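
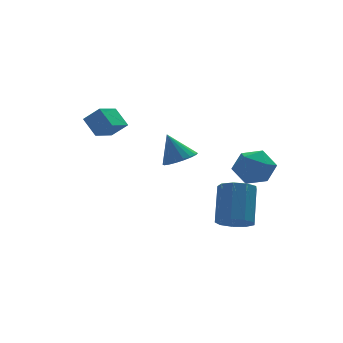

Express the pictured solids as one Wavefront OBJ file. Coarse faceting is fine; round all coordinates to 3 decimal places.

v 1.024 -2.447 -3.162
v 1.694 -2.095 -3.704
v 2.305 -0.761 -2.079
v 1.636 -1.113 -1.538
v 1.157 -1.761 -3.776
v 1.769 -0.427 -2.151
v 0.558 -1.748 -3.561
v 1.17 -0.413 -1.937
v 0.178 -2.062 -3.16
v 0.789 -0.727 -1.535
v 0.193 -2.557 -2.76
v 0.805 -1.222 -1.135
v 0.597 -3 -2.548
v 1.209 -1.665 -0.923
v 1.201 -3.184 -2.624
v 1.813 -1.85 -0.999
v 1.722 -3.024 -2.951
v 2.334 -1.689 -1.326
v 1.917 -2.594 -3.378
v 2.528 -1.259 -1.753
v 0.759 -2.593 0.472
v 1.523 -1.969 0.001
v 2.017 -3.691 1.059
v 2.781 -3.067 0.588
v 2.227 -2.693 1.454
v 1.45 -2.015 1.092
v 2.09 -3.645 -0.032
v 1.313 -2.967 -0.394
v 2.346 -2.619 -0.31
v 2.431 -2.031 0.608
v 1.109 -3.629 0.452
v 1.194 -3.041 1.37
v -4.618 0.766 1.925
v -4.95 1.609 2.683
v -3.587 1.622 1.427
v -3.919 2.464 2.184
v -3.941 0.376 2.656
v -4.273 1.218 3.413
v -2.91 1.231 2.157
v -3.242 2.074 2.915
v 0.013 2.296 -0.995
v 0.88 2.487 -0.796
v -0.453 2.904 0.455
v 0.753 2.825 -0.979
v 0.479 3.059 -1.165
v 0.113 3.141 -1.317
v -0.273 3.056 -1.406
v -0.602 2.82 -1.413
v -0.81 2.481 -1.337
v -0.854 2.105 -1.194
v -0.727 1.767 -1.011
v -0.453 1.533 -0.825
v -0.087 1.451 -0.673
v 0.299 1.536 -0.584
v 0.628 1.772 -0.577
v 0.836 2.111 -0.653
f 2 1 5
f 2 5 3
f 3 5 6
f 3 6 4
f 5 1 7
f 5 7 6
f 6 7 8
f 6 8 4
f 7 1 9
f 7 9 8
f 8 9 10
f 8 10 4
f 9 1 11
f 9 11 10
f 10 11 12
f 10 12 4
f 11 1 13
f 11 13 12
f 12 13 14
f 12 14 4
f 13 1 15
f 13 15 14
f 14 15 16
f 14 16 4
f 15 1 17
f 15 17 16
f 16 17 18
f 16 18 4
f 17 1 19
f 17 19 18
f 18 19 20
f 18 20 4
f 19 1 2
f 19 2 20
f 20 2 3
f 20 3 4
f 21 32 26
f 21 26 22
f 21 22 28
f 21 28 31
f 21 31 32
f 22 26 30
f 26 32 25
f 32 31 23
f 31 28 27
f 28 22 29
f 24 30 25
f 24 25 23
f 24 23 27
f 24 27 29
f 24 29 30
f 25 30 26
f 23 25 32
f 27 23 31
f 29 27 28
f 30 29 22
f 34 36 33
f 37 34 33
f 33 36 35
f 35 37 33
f 34 40 36
f 38 34 37
f 38 40 34
f 36 40 35
f 39 37 35
f 35 40 39
f 39 38 37
f 40 38 39
f 42 41 44
f 42 44 43
f 44 41 45
f 44 45 43
f 45 41 46
f 45 46 43
f 46 41 47
f 46 47 43
f 47 41 48
f 47 48 43
f 48 41 49
f 48 49 43
f 49 41 50
f 49 50 43
f 50 41 51
f 50 51 43
f 51 41 52
f 51 52 43
f 52 41 53
f 52 53 43
f 53 41 54
f 53 54 43
f 54 41 55
f 54 55 43
f 55 41 56
f 55 56 43
f 56 41 42
f 56 42 43



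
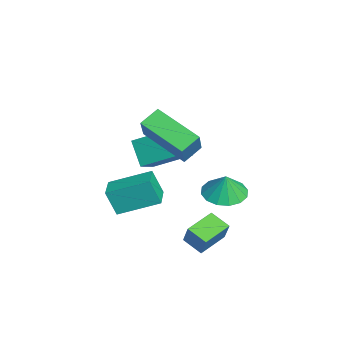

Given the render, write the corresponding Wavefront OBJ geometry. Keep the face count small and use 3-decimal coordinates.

v 1.946 0.662 1.009
v 0.659 -0.812 1.851
v 1.473 1.348 1.486
v 0.187 -0.126 2.329
v 2.873 0.506 2.151
v 1.587 -0.968 2.994
v 2.401 1.192 2.629
v 1.114 -0.282 3.471
v 3.148 0.536 -2.574
v 3.608 0.67 -1.651
v 2.291 1.498 -2.287
v 2.75 1.632 -1.364
v 3.73 1.168 -2.956
v 4.189 1.302 -2.033
v 2.872 2.13 -2.669
v 3.332 2.264 -1.746
v 1.326 -1.779 -1.601
v 1.157 -2.2 -0.501
v 1.49 -0.104 -0.934
v 1.32 -0.525 0.166
v 2.46 -1.935 -1.486
v 2.29 -2.356 -0.386
v 2.623 -0.26 -0.819
v 2.454 -0.681 0.281
v 1.458 2.25 -1.056
v 1.992 1.508 -1.167
v 1.702 2.27 -0.024
v 2.28 1.88 -1.242
v 2.348 2.351 -1.268
v 2.177 2.794 -1.236
v 1.814 3.092 -1.157
v 1.356 3.164 -1.05
v 0.925 2.991 -0.945
v 0.637 2.619 -0.869
v 0.569 2.149 -0.844
v 0.739 1.705 -0.875
v 1.102 1.407 -0.955
v 1.561 1.335 -1.062
v -1.859 -0.661 -0.068
v -1.012 -1.208 0.486
v -1.432 0.873 0.793
v -0.585 0.326 1.347
v -1.015 -0.346 -1.047
v -0.168 -0.893 -0.493
v -0.588 1.188 -0.186
v 0.259 0.641 0.368
f 2 4 1
f 5 2 1
f 1 4 3
f 3 5 1
f 2 8 4
f 6 2 5
f 6 8 2
f 4 8 3
f 7 5 3
f 3 8 7
f 7 6 5
f 8 6 7
f 10 12 9
f 13 10 9
f 9 12 11
f 11 13 9
f 10 16 12
f 14 10 13
f 14 16 10
f 12 16 11
f 15 13 11
f 11 16 15
f 15 14 13
f 16 14 15
f 18 20 17
f 21 18 17
f 17 20 19
f 19 21 17
f 18 24 20
f 22 18 21
f 22 24 18
f 20 24 19
f 23 21 19
f 19 24 23
f 23 22 21
f 24 22 23
f 26 25 28
f 26 28 27
f 28 25 29
f 28 29 27
f 29 25 30
f 29 30 27
f 30 25 31
f 30 31 27
f 31 25 32
f 31 32 27
f 32 25 33
f 32 33 27
f 33 25 34
f 33 34 27
f 34 25 35
f 34 35 27
f 35 25 36
f 35 36 27
f 36 25 37
f 36 37 27
f 37 25 38
f 37 38 27
f 38 25 26
f 38 26 27
f 40 42 39
f 43 40 39
f 39 42 41
f 41 43 39
f 40 46 42
f 44 40 43
f 44 46 40
f 42 46 41
f 45 43 41
f 41 46 45
f 45 44 43
f 46 44 45



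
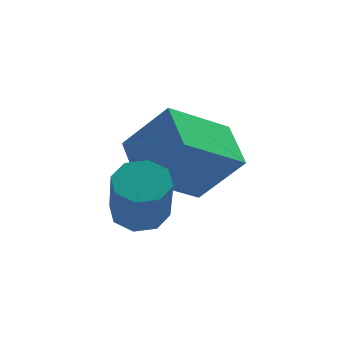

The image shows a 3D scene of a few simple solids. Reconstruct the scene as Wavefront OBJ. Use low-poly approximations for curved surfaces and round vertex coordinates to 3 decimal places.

v 1.829 1.096 -0.794
v 2.502 1.351 -0.621
v 2.424 0.559 0.847
v 1.751 0.304 0.674
v 2.088 1.7 -0.455
v 2.01 0.908 1.014
v 1.523 1.696 -0.487
v 1.445 0.904 0.981
v 1.137 1.34 -0.699
v 1.059 0.548 0.769
v 1.156 0.841 -0.967
v 1.078 0.049 0.501
v 1.57 0.492 -1.134
v 1.492 -0.3 0.335
v 2.135 0.496 -1.101
v 2.057 -0.296 0.367
v 2.521 0.852 -0.889
v 2.443 0.06 0.579
v 1.872 1.768 -0.133
v 1.757 3.175 0.403
v 3.524 2.335 -1.264
v 3.408 3.742 -0.728
v 2.952 1.338 1.228
v 2.836 2.745 1.764
v 4.603 1.905 0.097
v 4.488 3.312 0.633
f 2 1 5
f 2 5 3
f 3 5 6
f 3 6 4
f 5 1 7
f 5 7 6
f 6 7 8
f 6 8 4
f 7 1 9
f 7 9 8
f 8 9 10
f 8 10 4
f 9 1 11
f 9 11 10
f 10 11 12
f 10 12 4
f 11 1 13
f 11 13 12
f 12 13 14
f 12 14 4
f 13 1 15
f 13 15 14
f 14 15 16
f 14 16 4
f 15 1 17
f 15 17 16
f 16 17 18
f 16 18 4
f 17 1 2
f 17 2 18
f 18 2 3
f 18 3 4
f 20 22 19
f 23 20 19
f 19 22 21
f 21 23 19
f 20 26 22
f 24 20 23
f 24 26 20
f 22 26 21
f 25 23 21
f 21 26 25
f 25 24 23
f 26 24 25



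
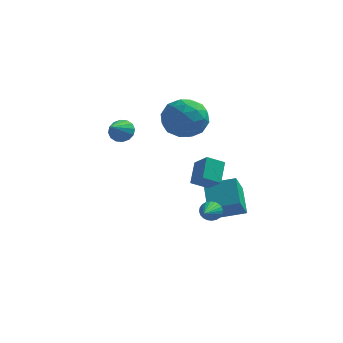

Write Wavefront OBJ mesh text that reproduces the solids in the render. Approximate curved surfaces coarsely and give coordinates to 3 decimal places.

v 1.946 -0.846 -2.341
v 1.528 0.451 -1.446
v 2.139 -0.011 -3.461
v 1.722 1.286 -2.566
v 3.438 -0.646 -1.934
v 3.021 0.651 -1.039
v 3.632 0.189 -3.054
v 3.214 1.486 -2.159
v 2.347 -2.186 -1.71
v 2.625 -2.39 -2.139
v 2.273 -3.594 -1.09
v 2.785 -2.34 -2.005
v 2.879 -2.266 -1.827
v 2.892 -2.18 -1.631
v 2.821 -2.095 -1.447
v 2.679 -2.024 -1.302
v 2.486 -1.978 -1.221
v 2.272 -1.963 -1.213
v 2.07 -1.982 -1.281
v 1.909 -2.033 -1.415
v 1.816 -2.107 -1.594
v 1.803 -2.192 -1.79
v 1.873 -2.277 -1.974
v 2.016 -2.348 -2.118
v 2.209 -2.395 -2.2
v 2.423 -2.409 -2.207
v 1.432 -2.399 0.132
v 1.439 -1.402 0.919
v 2.194 -2.061 -0.302
v 2.202 -1.065 0.485
v 2.098 -2.975 0.855
v 2.106 -1.979 1.642
v 2.861 -2.638 0.421
v 2.868 -1.641 1.208
v 0.761 1.003 2.885
v 1.682 0.3 2.575
v -0.182 -0.54 3.585
v 0.739 -1.243 3.275
v 0.863 -0.45 4.165
v 1.446 0.504 3.733
v 0.054 -0.744 2.427
v 0.637 0.21 1.995
v 1.245 -0.779 2.293
v 1.745 -0.598 3.367
v -0.245 0.358 2.793
v 0.255 0.539 3.867
v 1.304 0.787 2.668
v 0.196 -1.027 3.492
v 0.269 -0.561 4.015
v 0.81 -0.974 3.833
v 1.166 0.907 3.349
v 1.707 0.494 3.167
v 1.225 0.053 4.102
v -0.207 -0.734 2.993
v 0.334 -1.147 2.811
v 0.69 0.734 2.327
v 1.231 0.321 2.145
v 0.275 -0.293 2.058
v 1.588 -0.261 2.321
v 1.034 -1.168 2.732
v 0.632 -0.875 2.234
v 0.974 -0.314 1.979
v 1.882 -0.154 2.952
v 1.328 -1.061 3.363
v 1.401 -0.594 3.887
v 1.744 -0.034 3.632
v 1.625 -0.788 2.786
v 0.172 0.821 2.797
v -0.382 -0.086 3.208
v -0.244 -0.206 2.528
v 0.099 0.354 2.273
v 0.466 0.928 3.428
v -0.088 0.021 3.839
v 0.526 0.074 4.181
v 0.868 0.635 3.926
v -0.125 0.548 3.374
v -1.97 -1.219 2.543
v -1.498 -1.035 2.95
v -2.23 -2.401 3.377
v -1.777 -0.89 3.069
v -2.108 -0.833 3.047
v -2.402 -0.879 2.889
v -2.58 -1.017 2.639
v -2.594 -1.208 2.363
v -2.441 -1.403 2.135
v -2.162 -1.548 2.016
v -1.831 -1.606 2.039
v -1.538 -1.559 2.196
v -1.36 -1.422 2.446
v -1.345 -1.23 2.723
f 2 4 1
f 5 2 1
f 1 4 3
f 3 5 1
f 2 8 4
f 6 2 5
f 6 8 2
f 4 8 3
f 7 5 3
f 3 8 7
f 7 6 5
f 8 6 7
f 10 9 12
f 10 12 11
f 12 9 13
f 12 13 11
f 13 9 14
f 13 14 11
f 14 9 15
f 14 15 11
f 15 9 16
f 15 16 11
f 16 9 17
f 16 17 11
f 17 9 18
f 17 18 11
f 18 9 19
f 18 19 11
f 19 9 20
f 19 20 11
f 20 9 21
f 20 21 11
f 21 9 22
f 21 22 11
f 22 9 23
f 22 23 11
f 23 9 24
f 23 24 11
f 24 9 25
f 24 25 11
f 25 9 26
f 25 26 11
f 26 9 10
f 26 10 11
f 28 30 27
f 31 28 27
f 27 30 29
f 29 31 27
f 28 34 30
f 32 28 31
f 32 34 28
f 30 34 29
f 33 31 29
f 29 34 33
f 33 32 31
f 34 32 33
f 35 72 51
f 72 46 75
f 51 75 40
f 72 75 51
f 35 51 47
f 51 40 52
f 47 52 36
f 51 52 47
f 35 47 56
f 47 36 57
f 56 57 42
f 47 57 56
f 35 56 68
f 56 42 71
f 68 71 45
f 56 71 68
f 35 68 72
f 68 45 76
f 72 76 46
f 68 76 72
f 36 52 63
f 52 40 66
f 63 66 44
f 52 66 63
f 40 75 53
f 75 46 74
f 53 74 39
f 75 74 53
f 46 76 73
f 76 45 69
f 73 69 37
f 76 69 73
f 45 71 70
f 71 42 58
f 70 58 41
f 71 58 70
f 42 57 62
f 57 36 59
f 62 59 43
f 57 59 62
f 38 64 50
f 64 44 65
f 50 65 39
f 64 65 50
f 38 50 48
f 50 39 49
f 48 49 37
f 50 49 48
f 38 48 55
f 48 37 54
f 55 54 41
f 48 54 55
f 38 55 60
f 55 41 61
f 60 61 43
f 55 61 60
f 38 60 64
f 60 43 67
f 64 67 44
f 60 67 64
f 39 65 53
f 65 44 66
f 53 66 40
f 65 66 53
f 37 49 73
f 49 39 74
f 73 74 46
f 49 74 73
f 41 54 70
f 54 37 69
f 70 69 45
f 54 69 70
f 43 61 62
f 61 41 58
f 62 58 42
f 61 58 62
f 44 67 63
f 67 43 59
f 63 59 36
f 67 59 63
f 78 77 80
f 78 80 79
f 80 77 81
f 80 81 79
f 81 77 82
f 81 82 79
f 82 77 83
f 82 83 79
f 83 77 84
f 83 84 79
f 84 77 85
f 84 85 79
f 85 77 86
f 85 86 79
f 86 77 87
f 86 87 79
f 87 77 88
f 87 88 79
f 88 77 89
f 88 89 79
f 89 77 90
f 89 90 79
f 90 77 78
f 90 78 79



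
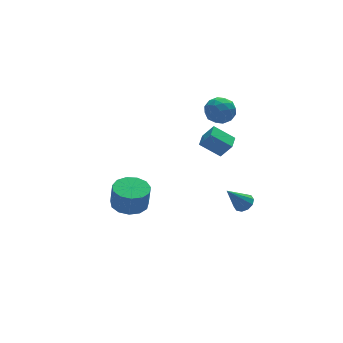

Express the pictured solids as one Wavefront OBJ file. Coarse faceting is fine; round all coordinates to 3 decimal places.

v 3.453 -1.445 -3.474
v 3.939 -1.711 -3.116
v 2.367 -1.535 -2.066
v 3.959 -1.306 -3.075
v 3.786 -0.954 -3.186
v 3.485 -0.789 -3.407
v 3.172 -0.875 -3.654
v 2.966 -1.179 -3.832
v 2.946 -1.584 -3.873
v 3.119 -1.936 -3.762
v 3.42 -2.101 -3.541
v 3.733 -2.015 -3.294
v 2.432 2.573 -0.974
v 2.966 2.173 -0.025
v 2.978 3.41 -0.929
v 3.512 3.01 0.02
v 3.488 1.93 -1.84
v 4.022 1.53 -0.891
v 4.034 2.767 -1.795
v 4.568 2.367 -0.846
v 3.911 3.894 1.196
v 4.363 3.29 0.573
v 3.397 2.65 2.027
v 3.849 2.046 1.404
v 4.374 2.614 2.003
v 4.692 3.382 1.489
v 3.068 2.558 1.111
v 3.386 3.326 0.597
v 3.842 2.465 0.52
v 4.649 2.499 1.072
v 3.111 3.441 1.528
v 3.918 3.475 2.08
v 4.182 3.701 0.811
v 3.578 2.239 1.789
v 3.886 2.572 2.141
v 4.152 2.218 1.774
v 4.376 3.755 1.35
v 4.641 3.401 0.984
v 4.647 3.003 1.824
v 3.119 2.539 1.616
v 3.384 2.185 1.25
v 3.608 3.722 0.826
v 3.874 3.368 0.459
v 3.113 2.937 0.776
v 4.142 2.861 0.414
v 3.839 2.13 0.903
v 3.381 2.431 0.73
v 3.567 2.883 0.428
v 4.616 2.882 0.738
v 4.313 2.15 1.227
v 4.622 2.484 1.579
v 4.809 2.936 1.277
v 4.31 2.396 0.707
v 3.447 3.79 1.373
v 3.144 3.058 1.862
v 2.951 3.004 1.323
v 3.138 3.456 1.021
v 3.921 3.81 1.697
v 3.618 3.079 2.186
v 4.193 3.057 2.172
v 4.379 3.509 1.87
v 3.45 3.544 1.893
v -3.411 -1.753 -1.304
v -2.693 -2.495 -1.428
v -2.632 -2.669 -0.041
v -3.349 -1.927 0.084
v -2.401 -1.99 -1.378
v -2.339 -2.164 0.01
v -2.429 -1.409 -1.304
v -2.368 -1.583 0.084
v -2.769 -0.938 -1.23
v -2.708 -1.112 0.158
v -3.313 -0.725 -1.179
v -3.252 -0.899 0.208
v -3.888 -0.839 -1.168
v -3.827 -1.013 0.219
v -4.311 -1.243 -1.2
v -4.25 -1.417 0.187
v -4.448 -1.809 -1.265
v -4.387 -1.983 0.123
v -4.256 -2.357 -1.342
v -4.195 -2.531 0.045
v -3.796 -2.714 -1.407
v -3.735 -2.887 -0.019
v -3.213 -2.765 -1.439
v -3.152 -2.939 -0.052
f 2 1 4
f 2 4 3
f 4 1 5
f 4 5 3
f 5 1 6
f 5 6 3
f 6 1 7
f 6 7 3
f 7 1 8
f 7 8 3
f 8 1 9
f 8 9 3
f 9 1 10
f 9 10 3
f 10 1 11
f 10 11 3
f 11 1 12
f 11 12 3
f 12 1 2
f 12 2 3
f 14 16 13
f 17 14 13
f 13 16 15
f 15 17 13
f 14 20 16
f 18 14 17
f 18 20 14
f 16 20 15
f 19 17 15
f 15 20 19
f 19 18 17
f 20 18 19
f 21 58 37
f 58 32 61
f 37 61 26
f 58 61 37
f 21 37 33
f 37 26 38
f 33 38 22
f 37 38 33
f 21 33 42
f 33 22 43
f 42 43 28
f 33 43 42
f 21 42 54
f 42 28 57
f 54 57 31
f 42 57 54
f 21 54 58
f 54 31 62
f 58 62 32
f 54 62 58
f 22 38 49
f 38 26 52
f 49 52 30
f 38 52 49
f 26 61 39
f 61 32 60
f 39 60 25
f 61 60 39
f 32 62 59
f 62 31 55
f 59 55 23
f 62 55 59
f 31 57 56
f 57 28 44
f 56 44 27
f 57 44 56
f 28 43 48
f 43 22 45
f 48 45 29
f 43 45 48
f 24 50 36
f 50 30 51
f 36 51 25
f 50 51 36
f 24 36 34
f 36 25 35
f 34 35 23
f 36 35 34
f 24 34 41
f 34 23 40
f 41 40 27
f 34 40 41
f 24 41 46
f 41 27 47
f 46 47 29
f 41 47 46
f 24 46 50
f 46 29 53
f 50 53 30
f 46 53 50
f 25 51 39
f 51 30 52
f 39 52 26
f 51 52 39
f 23 35 59
f 35 25 60
f 59 60 32
f 35 60 59
f 27 40 56
f 40 23 55
f 56 55 31
f 40 55 56
f 29 47 48
f 47 27 44
f 48 44 28
f 47 44 48
f 30 53 49
f 53 29 45
f 49 45 22
f 53 45 49
f 64 63 67
f 64 67 65
f 65 67 68
f 65 68 66
f 67 63 69
f 67 69 68
f 68 69 70
f 68 70 66
f 69 63 71
f 69 71 70
f 70 71 72
f 70 72 66
f 71 63 73
f 71 73 72
f 72 73 74
f 72 74 66
f 73 63 75
f 73 75 74
f 74 75 76
f 74 76 66
f 75 63 77
f 75 77 76
f 76 77 78
f 76 78 66
f 77 63 79
f 77 79 78
f 78 79 80
f 78 80 66
f 79 63 81
f 79 81 80
f 80 81 82
f 80 82 66
f 81 63 83
f 81 83 82
f 82 83 84
f 82 84 66
f 83 63 85
f 83 85 84
f 84 85 86
f 84 86 66
f 85 63 64
f 85 64 86
f 86 64 65
f 86 65 66



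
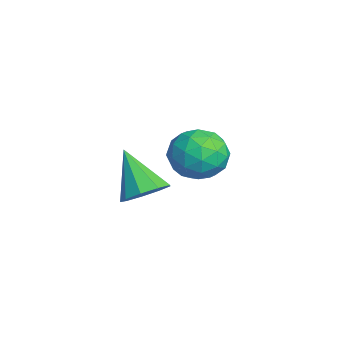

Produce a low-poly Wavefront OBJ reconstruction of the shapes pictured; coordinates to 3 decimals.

v -1.463 2.809 3.431
v -0.877 3.009 2.909
v -1.743 1.751 2.711
v -1.157 1.951 2.189
v -0.967 1.702 2.936
v -0.794 2.356 3.381
v -1.826 2.404 2.239
v -1.653 3.058 2.684
v -1.101 2.759 2.173
v -0.57 2.325 2.603
v -2.05 2.435 3.017
v -1.519 2.001 3.447
v -1.146 3.002 3.233
v -1.474 1.758 2.387
v -1.363 1.612 2.826
v -1.018 1.73 2.519
v -1.097 2.618 3.51
v -0.752 2.736 3.204
v -0.805 1.968 3.219
v -1.868 2.024 2.416
v -1.523 2.142 2.11
v -1.602 3.03 3.101
v -1.257 3.148 2.794
v -1.815 2.792 2.401
v -0.933 2.972 2.494
v -1.097 2.35 2.071
v -1.491 2.617 2.1
v -1.389 3.001 2.362
v -0.621 2.717 2.747
v -0.785 2.096 2.324
v -0.673 1.949 2.762
v -0.572 2.334 3.024
v -0.753 2.57 2.314
v -1.835 2.664 3.296
v -1.999 2.043 2.873
v -2.048 2.426 2.596
v -1.947 2.811 2.858
v -1.523 2.41 3.549
v -1.687 1.788 3.126
v -1.231 1.759 3.258
v -1.129 2.143 3.52
v -1.867 2.19 3.306
v 1.335 0.745 3.206
v 1.834 0.559 3.524
v 0.545 0.355 4.214
v 1.747 0.965 3.614
v 1.468 1.268 3.512
v 1.127 1.326 3.267
v 0.883 1.113 2.993
v 0.851 0.727 2.819
v 1.046 0.35 2.826
v 1.376 0.158 3.01
v 1.687 0.241 3.286
f 1 38 17
f 38 12 41
f 17 41 6
f 38 41 17
f 1 17 13
f 17 6 18
f 13 18 2
f 17 18 13
f 1 13 22
f 13 2 23
f 22 23 8
f 13 23 22
f 1 22 34
f 22 8 37
f 34 37 11
f 22 37 34
f 1 34 38
f 34 11 42
f 38 42 12
f 34 42 38
f 2 18 29
f 18 6 32
f 29 32 10
f 18 32 29
f 6 41 19
f 41 12 40
f 19 40 5
f 41 40 19
f 12 42 39
f 42 11 35
f 39 35 3
f 42 35 39
f 11 37 36
f 37 8 24
f 36 24 7
f 37 24 36
f 8 23 28
f 23 2 25
f 28 25 9
f 23 25 28
f 4 30 16
f 30 10 31
f 16 31 5
f 30 31 16
f 4 16 14
f 16 5 15
f 14 15 3
f 16 15 14
f 4 14 21
f 14 3 20
f 21 20 7
f 14 20 21
f 4 21 26
f 21 7 27
f 26 27 9
f 21 27 26
f 4 26 30
f 26 9 33
f 30 33 10
f 26 33 30
f 5 31 19
f 31 10 32
f 19 32 6
f 31 32 19
f 3 15 39
f 15 5 40
f 39 40 12
f 15 40 39
f 7 20 36
f 20 3 35
f 36 35 11
f 20 35 36
f 9 27 28
f 27 7 24
f 28 24 8
f 27 24 28
f 10 33 29
f 33 9 25
f 29 25 2
f 33 25 29
f 44 43 46
f 44 46 45
f 46 43 47
f 46 47 45
f 47 43 48
f 47 48 45
f 48 43 49
f 48 49 45
f 49 43 50
f 49 50 45
f 50 43 51
f 50 51 45
f 51 43 52
f 51 52 45
f 52 43 53
f 52 53 45
f 53 43 44
f 53 44 45



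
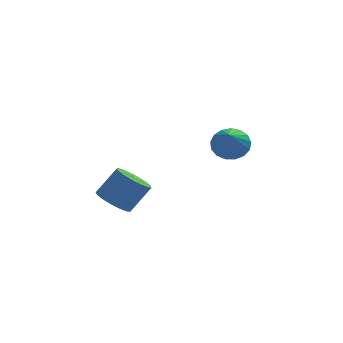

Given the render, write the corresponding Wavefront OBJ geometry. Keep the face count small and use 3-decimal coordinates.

v -3.32 0.869 -1.138
v -2.71 0.86 -1.607
v -1.909 1.142 -0.571
v -2.52 1.151 -0.102
v -2.822 1.211 -1.616
v -2.022 1.493 -0.579
v -3.049 1.483 -1.515
v -2.248 1.765 -0.478
v -3.338 1.615 -1.328
v -2.537 1.897 -0.291
v -3.622 1.576 -1.097
v -2.822 1.858 -0.06
v -3.838 1.375 -0.876
v -3.037 1.657 0.161
v -3.935 1.058 -0.715
v -3.134 1.34 0.322
v -3.891 0.698 -0.651
v -3.091 0.98 0.386
v -3.717 0.377 -0.699
v -2.916 0.659 0.338
v -3.451 0.169 -0.847
v -2.651 0.45 0.19
v -3.156 0.121 -1.062
v -2.355 0.403 -0.025
v -2.898 0.244 -1.295
v -2.097 0.526 -0.258
v -2.737 0.511 -1.492
v -1.936 0.793 -0.455
v 1.533 4.465 -0.384
v 1.976 3.954 -0.793
v 1.267 3.335 0.744
v 2.223 4.124 -0.563
v 2.313 4.373 -0.293
v 2.223 4.643 -0.043
v 1.976 4.872 0.128
v 1.628 5.008 0.182
v 1.257 5.02 0.106
v 0.95 4.905 -0.082
v 0.777 4.689 -0.339
v 0.777 4.422 -0.607
v 0.95 4.165 -0.824
v 1.257 3.976 -0.94
v 1.627 3.9 -0.928
f 2 1 5
f 2 5 3
f 3 5 6
f 3 6 4
f 5 1 7
f 5 7 6
f 6 7 8
f 6 8 4
f 7 1 9
f 7 9 8
f 8 9 10
f 8 10 4
f 9 1 11
f 9 11 10
f 10 11 12
f 10 12 4
f 11 1 13
f 11 13 12
f 12 13 14
f 12 14 4
f 13 1 15
f 13 15 14
f 14 15 16
f 14 16 4
f 15 1 17
f 15 17 16
f 16 17 18
f 16 18 4
f 17 1 19
f 17 19 18
f 18 19 20
f 18 20 4
f 19 1 21
f 19 21 20
f 20 21 22
f 20 22 4
f 21 1 23
f 21 23 22
f 22 23 24
f 22 24 4
f 23 1 25
f 23 25 24
f 24 25 26
f 24 26 4
f 25 1 27
f 25 27 26
f 26 27 28
f 26 28 4
f 27 1 2
f 27 2 28
f 28 2 3
f 28 3 4
f 30 29 32
f 30 32 31
f 32 29 33
f 32 33 31
f 33 29 34
f 33 34 31
f 34 29 35
f 34 35 31
f 35 29 36
f 35 36 31
f 36 29 37
f 36 37 31
f 37 29 38
f 37 38 31
f 38 29 39
f 38 39 31
f 39 29 40
f 39 40 31
f 40 29 41
f 40 41 31
f 41 29 42
f 41 42 31
f 42 29 43
f 42 43 31
f 43 29 30
f 43 30 31



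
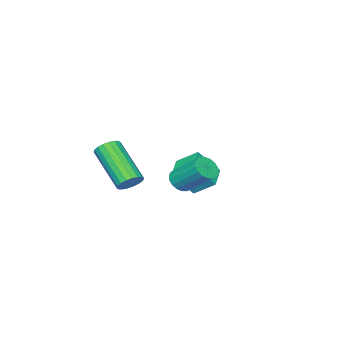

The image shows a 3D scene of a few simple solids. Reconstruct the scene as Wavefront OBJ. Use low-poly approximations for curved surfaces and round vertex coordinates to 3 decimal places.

v 1.38 3.215 -2.063
v 1.785 2.993 -1.745
v 1.664 4.183 -0.76
v 1.26 4.405 -1.077
v 1.912 3.137 -1.904
v 1.791 4.327 -0.918
v 1.933 3.297 -2.094
v 1.813 4.487 -1.109
v 1.846 3.44 -2.278
v 1.725 4.63 -1.293
v 1.666 3.539 -2.419
v 1.545 4.729 -1.434
v 1.429 3.574 -2.49
v 1.309 4.764 -1.505
v 1.183 3.537 -2.476
v 1.062 4.727 -1.491
v 0.976 3.437 -2.38
v 0.855 4.627 -1.395
v 0.849 3.293 -2.222
v 0.728 4.483 -1.236
v 0.827 3.133 -2.031
v 0.707 4.323 -1.046
v 0.915 2.99 -1.847
v 0.794 4.18 -0.862
v 1.095 2.891 -1.706
v 0.974 4.081 -0.721
v 1.331 2.856 -1.635
v 1.211 4.046 -0.65
v 1.578 2.893 -1.649
v 1.457 4.083 -0.664
v -1.243 0.547 -2.654
v -1.558 1.407 -2.009
v -1.95 1.081 -3.712
v -2.266 1.941 -3.067
v -0.334 1.119 -2.973
v -0.65 1.979 -2.328
v -1.042 1.653 -4.031
v -1.357 2.513 -3.386
v 1.092 0.299 -3.183
v 1.56 0.023 -3.386
v 1.195 -1.596 -2.019
v 0.728 -1.319 -1.817
v 1.656 0.164 -3.193
v 1.291 -1.455 -1.826
v 1.641 0.333 -2.998
v 1.276 -1.286 -1.631
v 1.517 0.494 -2.839
v 1.152 -1.125 -1.472
v 1.309 0.617 -2.749
v 0.944 -1.002 -1.382
v 1.058 0.678 -2.745
v 0.693 -0.941 -1.378
v 0.814 0.663 -2.828
v 0.449 -0.956 -1.461
v 0.625 0.576 -2.981
v 0.26 -1.043 -1.614
v 0.529 0.435 -3.174
v 0.164 -1.184 -1.807
v 0.544 0.266 -3.369
v 0.179 -1.353 -2.002
v 0.668 0.105 -3.528
v 0.303 -1.514 -2.161
v 0.876 -0.018 -3.618
v 0.511 -1.637 -2.251
v 1.127 -0.079 -3.622
v 0.762 -1.698 -2.255
v 1.371 -0.064 -3.539
v 1.006 -1.683 -2.172
f 2 1 5
f 2 5 3
f 3 5 6
f 3 6 4
f 5 1 7
f 5 7 6
f 6 7 8
f 6 8 4
f 7 1 9
f 7 9 8
f 8 9 10
f 8 10 4
f 9 1 11
f 9 11 10
f 10 11 12
f 10 12 4
f 11 1 13
f 11 13 12
f 12 13 14
f 12 14 4
f 13 1 15
f 13 15 14
f 14 15 16
f 14 16 4
f 15 1 17
f 15 17 16
f 16 17 18
f 16 18 4
f 17 1 19
f 17 19 18
f 18 19 20
f 18 20 4
f 19 1 21
f 19 21 20
f 20 21 22
f 20 22 4
f 21 1 23
f 21 23 22
f 22 23 24
f 22 24 4
f 23 1 25
f 23 25 24
f 24 25 26
f 24 26 4
f 25 1 27
f 25 27 26
f 26 27 28
f 26 28 4
f 27 1 29
f 27 29 28
f 28 29 30
f 28 30 4
f 29 1 2
f 29 2 30
f 30 2 3
f 30 3 4
f 32 34 31
f 35 32 31
f 31 34 33
f 33 35 31
f 32 38 34
f 36 32 35
f 36 38 32
f 34 38 33
f 37 35 33
f 33 38 37
f 37 36 35
f 38 36 37
f 40 39 43
f 40 43 41
f 41 43 44
f 41 44 42
f 43 39 45
f 43 45 44
f 44 45 46
f 44 46 42
f 45 39 47
f 45 47 46
f 46 47 48
f 46 48 42
f 47 39 49
f 47 49 48
f 48 49 50
f 48 50 42
f 49 39 51
f 49 51 50
f 50 51 52
f 50 52 42
f 51 39 53
f 51 53 52
f 52 53 54
f 52 54 42
f 53 39 55
f 53 55 54
f 54 55 56
f 54 56 42
f 55 39 57
f 55 57 56
f 56 57 58
f 56 58 42
f 57 39 59
f 57 59 58
f 58 59 60
f 58 60 42
f 59 39 61
f 59 61 60
f 60 61 62
f 60 62 42
f 61 39 63
f 61 63 62
f 62 63 64
f 62 64 42
f 63 39 65
f 63 65 64
f 64 65 66
f 64 66 42
f 65 39 67
f 65 67 66
f 66 67 68
f 66 68 42
f 67 39 40
f 67 40 68
f 68 40 41
f 68 41 42



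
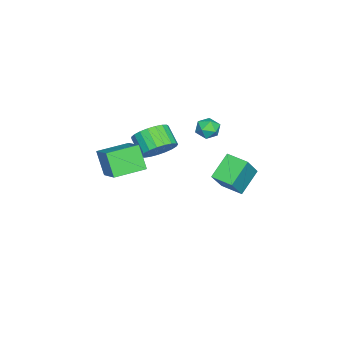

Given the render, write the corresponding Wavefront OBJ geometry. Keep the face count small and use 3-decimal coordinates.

v 0.999 -0.528 1.48
v 1.685 -1.331 1.385
v 0.926 -2.074 2.185
v 0.241 -1.272 2.28
v 1.844 -1.116 1.735
v 1.085 -1.859 2.535
v 1.857 -0.799 2.041
v 1.098 -1.543 2.842
v 1.721 -0.436 2.25
v 0.962 -1.179 3.051
v 1.461 -0.088 2.326
v 0.702 -0.831 3.127
v 1.121 0.183 2.256
v 0.362 -0.56 3.056
v 0.76 0.332 2.051
v 0.001 -0.412 2.852
v 0.44 0.331 1.748
v -0.319 -0.412 2.548
v 0.217 0.182 1.398
v -0.542 -0.561 2.198
v 0.13 -0.089 1.062
v -0.629 -0.833 1.863
v 0.192 -0.437 0.799
v -0.567 -1.18 1.599
v 0.394 -0.801 0.653
v -0.365 -1.544 1.454
v 0.701 -1.117 0.65
v -0.058 -1.86 1.451
v 1.06 -1.332 0.791
v 0.301 -2.075 1.591
v 1.408 -1.408 1.051
v 0.649 -2.151 1.851
v -3.844 1.126 0.396
v -3.504 1.59 0.905
v -2.876 0.35 0.455
v -2.536 0.814 0.964
v -3.165 0.423 1.162
v -3.764 0.902 1.126
v -2.616 1.038 0.234
v -3.215 1.517 0.198
v -2.745 1.535 0.804
v -3.084 1.155 1.378
v -3.296 0.785 -0.018
v -3.635 0.405 0.556
v 3.14 -3.264 2.359
v 4.44 -2.3 3.296
v 2.014 -1.879 2.497
v 3.314 -0.916 3.434
v 3.686 -2.684 1.006
v 4.986 -1.721 1.943
v 2.56 -1.3 1.144
v 3.86 -0.336 2.081
v -2.347 2.004 -3.255
v -3.62 2.543 -2.166
v -1.933 3.25 -3.387
v -3.206 3.789 -2.297
v -1.074 1.751 -1.643
v -2.347 2.29 -0.553
v -0.66 2.997 -1.774
v -1.933 3.536 -0.685
f 2 1 5
f 2 5 3
f 3 5 6
f 3 6 4
f 5 1 7
f 5 7 6
f 6 7 8
f 6 8 4
f 7 1 9
f 7 9 8
f 8 9 10
f 8 10 4
f 9 1 11
f 9 11 10
f 10 11 12
f 10 12 4
f 11 1 13
f 11 13 12
f 12 13 14
f 12 14 4
f 13 1 15
f 13 15 14
f 14 15 16
f 14 16 4
f 15 1 17
f 15 17 16
f 16 17 18
f 16 18 4
f 17 1 19
f 17 19 18
f 18 19 20
f 18 20 4
f 19 1 21
f 19 21 20
f 20 21 22
f 20 22 4
f 21 1 23
f 21 23 22
f 22 23 24
f 22 24 4
f 23 1 25
f 23 25 24
f 24 25 26
f 24 26 4
f 25 1 27
f 25 27 26
f 26 27 28
f 26 28 4
f 27 1 29
f 27 29 28
f 28 29 30
f 28 30 4
f 29 1 31
f 29 31 30
f 30 31 32
f 30 32 4
f 31 1 2
f 31 2 32
f 32 2 3
f 32 3 4
f 33 44 38
f 33 38 34
f 33 34 40
f 33 40 43
f 33 43 44
f 34 38 42
f 38 44 37
f 44 43 35
f 43 40 39
f 40 34 41
f 36 42 37
f 36 37 35
f 36 35 39
f 36 39 41
f 36 41 42
f 37 42 38
f 35 37 44
f 39 35 43
f 41 39 40
f 42 41 34
f 46 48 45
f 49 46 45
f 45 48 47
f 47 49 45
f 46 52 48
f 50 46 49
f 50 52 46
f 48 52 47
f 51 49 47
f 47 52 51
f 51 50 49
f 52 50 51
f 54 56 53
f 57 54 53
f 53 56 55
f 55 57 53
f 54 60 56
f 58 54 57
f 58 60 54
f 56 60 55
f 59 57 55
f 55 60 59
f 59 58 57
f 60 58 59



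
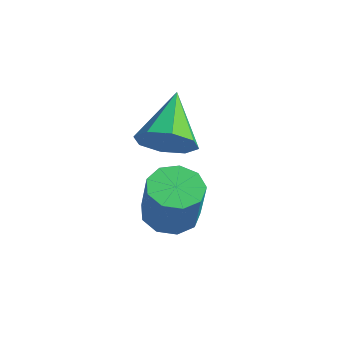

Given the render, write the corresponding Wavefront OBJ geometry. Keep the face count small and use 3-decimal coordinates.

v -0.953 1.535 -2.525
v -0.004 1.435 -2.696
v 0.283 1.306 -1.025
v -0.667 1.405 -0.855
v -0.155 2.077 -2.621
v 0.132 1.948 -0.95
v -0.68 2.465 -2.5
v -0.393 2.336 -0.83
v -1.333 2.417 -2.392
v -1.046 2.288 -0.721
v -1.808 1.957 -2.346
v -1.521 1.828 -0.675
v -1.884 1.299 -2.384
v -1.597 1.17 -0.713
v -1.524 0.751 -2.488
v -1.237 0.622 -0.817
v -0.897 0.57 -2.609
v -0.61 0.441 -0.939
v -0.297 0.84 -2.692
v -0.01 0.711 -1.021
v -0.84 1.106 1.631
v -0.468 1.622 0.821
v -1.46 2.834 2.449
v -1.218 1.401 0.72
v -1.747 1.007 1.152
v -1.744 0.671 1.865
v -1.212 0.589 2.441
v -0.462 0.81 2.543
v 0.067 1.204 2.11
v 0.064 1.541 1.397
f 2 1 5
f 2 5 3
f 3 5 6
f 3 6 4
f 5 1 7
f 5 7 6
f 6 7 8
f 6 8 4
f 7 1 9
f 7 9 8
f 8 9 10
f 8 10 4
f 9 1 11
f 9 11 10
f 10 11 12
f 10 12 4
f 11 1 13
f 11 13 12
f 12 13 14
f 12 14 4
f 13 1 15
f 13 15 14
f 14 15 16
f 14 16 4
f 15 1 17
f 15 17 16
f 16 17 18
f 16 18 4
f 17 1 19
f 17 19 18
f 18 19 20
f 18 20 4
f 19 1 2
f 19 2 20
f 20 2 3
f 20 3 4
f 22 21 24
f 22 24 23
f 24 21 25
f 24 25 23
f 25 21 26
f 25 26 23
f 26 21 27
f 26 27 23
f 27 21 28
f 27 28 23
f 28 21 29
f 28 29 23
f 29 21 30
f 29 30 23
f 30 21 22
f 30 22 23



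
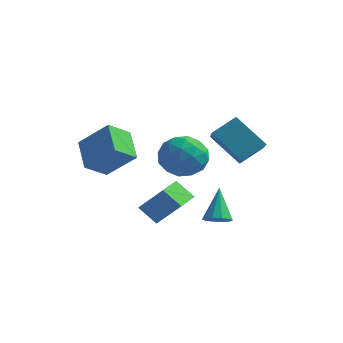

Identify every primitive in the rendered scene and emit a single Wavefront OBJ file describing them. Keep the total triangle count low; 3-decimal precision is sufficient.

v -0.022 -0.997 1.22
v 0.875 -1.665 1.588
v -1.255 -2.315 1.832
v -0.358 -2.983 2.2
v -0.603 -1.971 2.751
v 0.158 -1.157 2.372
v -0.538 -2.823 1.048
v 0.223 -2.009 0.669
v 0.556 -2.794 1.482
v 0.516 -2.267 2.534
v -0.896 -1.713 0.886
v -0.936 -1.186 1.938
v 0.534 -1.215 1.35
v -0.914 -2.765 2.07
v -1.059 -2.17 2.393
v -0.531 -2.563 2.61
v 0.113 -0.917 1.811
v 0.641 -1.309 2.028
v -0.228 -1.489 2.711
v -1.021 -2.671 1.392
v -0.493 -3.063 1.609
v 0.151 -1.417 0.81
v 0.679 -1.81 1.027
v -0.152 -2.491 0.709
v 0.874 -2.271 1.504
v 0.15 -3.046 1.864
v 0.044 -2.952 1.186
v 0.491 -2.473 0.964
v 0.851 -1.962 2.123
v 0.126 -2.737 2.483
v -0.018 -2.142 2.806
v 0.43 -1.663 2.584
v 0.663 -2.625 2.06
v -0.506 -1.243 0.937
v -1.231 -2.018 1.297
v -0.81 -2.317 0.836
v -0.362 -1.838 0.614
v -0.53 -0.934 1.556
v -1.254 -1.709 1.916
v -0.871 -1.507 2.456
v -0.424 -1.028 2.234
v -1.043 -1.355 1.36
v -1.853 -2.972 -1.355
v -0.733 -2.814 -0.126
v -2.006 -1.511 -1.402
v -0.886 -1.353 -0.174
v -0.994 -2.907 -2.146
v 0.126 -2.749 -0.918
v -1.147 -1.446 -2.194
v -0.027 -1.288 -0.965
v 0.619 -0.359 -2.621
v 1.224 -0.072 -2.635
v 0.201 0.599 -1.119
v 0.966 0.164 -2.857
v 0.575 0.2 -2.989
v 0.201 0.023 -2.98
v -0.013 -0.3 -2.835
v 0.014 -0.645 -2.607
v 0.272 -0.881 -2.385
v 0.663 -0.917 -2.254
v 1.037 -0.74 -2.262
v 1.251 -0.417 -2.408
v -4.076 -3.721 0.874
v -5.067 -2.614 1.779
v -3.59 -2.692 0.147
v -4.581 -1.585 1.053
v -2.679 -3.495 2.127
v -3.67 -2.388 3.033
v -2.193 -2.466 1.401
v -3.184 -1.359 2.306
v 0.092 2.771 -0.46
v 1.056 1.092 0.563
v -1.412 2.756 0.934
v -0.447 1.077 1.957
v 0.827 3.683 0.343
v 1.792 2.004 1.366
v -0.676 3.668 1.737
v 0.288 1.989 2.76
f 1 38 17
f 38 12 41
f 17 41 6
f 38 41 17
f 1 17 13
f 17 6 18
f 13 18 2
f 17 18 13
f 1 13 22
f 13 2 23
f 22 23 8
f 13 23 22
f 1 22 34
f 22 8 37
f 34 37 11
f 22 37 34
f 1 34 38
f 34 11 42
f 38 42 12
f 34 42 38
f 2 18 29
f 18 6 32
f 29 32 10
f 18 32 29
f 6 41 19
f 41 12 40
f 19 40 5
f 41 40 19
f 12 42 39
f 42 11 35
f 39 35 3
f 42 35 39
f 11 37 36
f 37 8 24
f 36 24 7
f 37 24 36
f 8 23 28
f 23 2 25
f 28 25 9
f 23 25 28
f 4 30 16
f 30 10 31
f 16 31 5
f 30 31 16
f 4 16 14
f 16 5 15
f 14 15 3
f 16 15 14
f 4 14 21
f 14 3 20
f 21 20 7
f 14 20 21
f 4 21 26
f 21 7 27
f 26 27 9
f 21 27 26
f 4 26 30
f 26 9 33
f 30 33 10
f 26 33 30
f 5 31 19
f 31 10 32
f 19 32 6
f 31 32 19
f 3 15 39
f 15 5 40
f 39 40 12
f 15 40 39
f 7 20 36
f 20 3 35
f 36 35 11
f 20 35 36
f 9 27 28
f 27 7 24
f 28 24 8
f 27 24 28
f 10 33 29
f 33 9 25
f 29 25 2
f 33 25 29
f 44 46 43
f 47 44 43
f 43 46 45
f 45 47 43
f 44 50 46
f 48 44 47
f 48 50 44
f 46 50 45
f 49 47 45
f 45 50 49
f 49 48 47
f 50 48 49
f 52 51 54
f 52 54 53
f 54 51 55
f 54 55 53
f 55 51 56
f 55 56 53
f 56 51 57
f 56 57 53
f 57 51 58
f 57 58 53
f 58 51 59
f 58 59 53
f 59 51 60
f 59 60 53
f 60 51 61
f 60 61 53
f 61 51 62
f 61 62 53
f 62 51 52
f 62 52 53
f 64 66 63
f 67 64 63
f 63 66 65
f 65 67 63
f 64 70 66
f 68 64 67
f 68 70 64
f 66 70 65
f 69 67 65
f 65 70 69
f 69 68 67
f 70 68 69
f 72 74 71
f 75 72 71
f 71 74 73
f 73 75 71
f 72 78 74
f 76 72 75
f 76 78 72
f 74 78 73
f 77 75 73
f 73 78 77
f 77 76 75
f 78 76 77



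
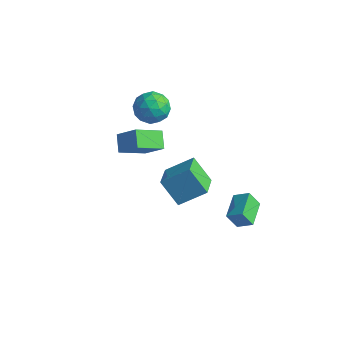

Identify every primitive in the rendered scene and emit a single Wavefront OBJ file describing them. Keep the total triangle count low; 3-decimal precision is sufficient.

v 2.109 -3.504 2.641
v 3.232 -2.376 3.678
v 1.294 -2.139 2.038
v 2.417 -1.011 3.076
v 3.303 -3.409 1.244
v 4.426 -2.281 2.282
v 2.488 -2.044 0.642
v 3.611 -0.916 1.679
v -1.728 1.305 3.142
v -0.861 0.585 3.35
v -2.859 0.235 4.15
v -1.992 -0.485 4.358
v -1.99 0.564 4.821
v -1.291 1.225 4.198
v -2.429 -0.405 3.302
v -1.73 0.256 2.679
v -1.294 -0.472 3.449
v -1.023 0.127 4.388
v -2.697 0.693 3.112
v -2.426 1.292 4.051
v -1.195 1.039 3.157
v -2.525 -0.219 4.343
v -2.523 0.398 4.615
v -2.014 -0.025 4.737
v -1.448 1.415 3.656
v -0.939 0.992 3.778
v -1.602 0.979 4.643
v -2.781 -0.172 3.722
v -2.272 -0.595 3.844
v -1.706 0.845 2.763
v -1.197 0.422 2.885
v -2.118 -0.159 2.857
v -0.94 -0.006 3.338
v -1.605 -0.634 3.931
v -1.862 -0.587 3.31
v -1.451 -0.199 2.944
v -0.781 0.346 3.89
v -1.445 -0.282 4.483
v -1.444 0.334 4.755
v -1.034 0.722 4.388
v -1.035 -0.275 3.948
v -2.275 1.102 3.017
v -2.939 0.474 3.61
v -2.686 0.098 3.112
v -2.276 0.486 2.745
v -2.115 1.454 3.569
v -2.78 0.826 4.162
v -2.269 1.019 4.556
v -1.858 1.407 4.19
v -2.685 1.095 3.552
v -3.865 -0.386 0.404
v -2.599 -0.166 1.577
v -3.227 1.217 -0.586
v -1.961 1.438 0.587
v -3.119 -1.098 -0.267
v -1.853 -0.877 0.906
v -2.481 0.506 -1.257
v -1.215 0.726 -0.084
v 3.851 1.238 -4.729
v 3.321 0.87 -3.705
v 3.127 2.809 -4.539
v 2.597 2.441 -3.516
v 4.743 1.579 -4.144
v 4.213 1.211 -3.121
v 4.019 3.15 -3.955
v 3.489 2.782 -2.931
f 2 4 1
f 5 2 1
f 1 4 3
f 3 5 1
f 2 8 4
f 6 2 5
f 6 8 2
f 4 8 3
f 7 5 3
f 3 8 7
f 7 6 5
f 8 6 7
f 9 46 25
f 46 20 49
f 25 49 14
f 46 49 25
f 9 25 21
f 25 14 26
f 21 26 10
f 25 26 21
f 9 21 30
f 21 10 31
f 30 31 16
f 21 31 30
f 9 30 42
f 30 16 45
f 42 45 19
f 30 45 42
f 9 42 46
f 42 19 50
f 46 50 20
f 42 50 46
f 10 26 37
f 26 14 40
f 37 40 18
f 26 40 37
f 14 49 27
f 49 20 48
f 27 48 13
f 49 48 27
f 20 50 47
f 50 19 43
f 47 43 11
f 50 43 47
f 19 45 44
f 45 16 32
f 44 32 15
f 45 32 44
f 16 31 36
f 31 10 33
f 36 33 17
f 31 33 36
f 12 38 24
f 38 18 39
f 24 39 13
f 38 39 24
f 12 24 22
f 24 13 23
f 22 23 11
f 24 23 22
f 12 22 29
f 22 11 28
f 29 28 15
f 22 28 29
f 12 29 34
f 29 15 35
f 34 35 17
f 29 35 34
f 12 34 38
f 34 17 41
f 38 41 18
f 34 41 38
f 13 39 27
f 39 18 40
f 27 40 14
f 39 40 27
f 11 23 47
f 23 13 48
f 47 48 20
f 23 48 47
f 15 28 44
f 28 11 43
f 44 43 19
f 28 43 44
f 17 35 36
f 35 15 32
f 36 32 16
f 35 32 36
f 18 41 37
f 41 17 33
f 37 33 10
f 41 33 37
f 52 54 51
f 55 52 51
f 51 54 53
f 53 55 51
f 52 58 54
f 56 52 55
f 56 58 52
f 54 58 53
f 57 55 53
f 53 58 57
f 57 56 55
f 58 56 57
f 60 62 59
f 63 60 59
f 59 62 61
f 61 63 59
f 60 66 62
f 64 60 63
f 64 66 60
f 62 66 61
f 65 63 61
f 61 66 65
f 65 64 63
f 66 64 65



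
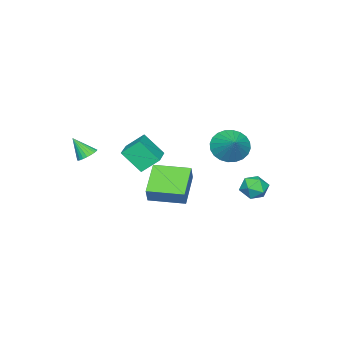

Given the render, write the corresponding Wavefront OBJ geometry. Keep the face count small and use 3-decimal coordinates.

v -2.22 -2.941 -2.006
v -1.717 -2.732 -1.085
v -2.884 -1.129 -2.054
v -2.382 -0.92 -1.133
v -0.618 -2.38 -3.007
v -0.116 -2.171 -2.086
v -1.283 -0.568 -3.055
v -0.78 -0.359 -2.134
v 1.021 -1.441 0.471
v 1.22 -2.436 1.563
v 0.517 -0.717 1.224
v 0.716 -1.712 2.315
v 2.544 -0.748 0.825
v 2.743 -1.743 1.916
v 2.04 -0.024 1.577
v 2.239 -1.019 2.669
v -3.146 2.55 -1.848
v -2.601 3.039 -2.169
v -2.279 2.161 -0.971
v -1.734 2.65 -1.292
v -2.362 2.953 -0.902
v -2.898 3.193 -1.444
v -1.982 2.007 -1.696
v -2.518 2.247 -2.238
v -1.882 2.703 -2.076
v -2.117 3.288 -1.585
v -2.763 1.912 -1.555
v -2.998 2.497 -1.064
v 0.577 2.918 2.652
v 0.88 3.391 1.861
v 1.483 3.702 3.468
v 0.592 3.609 1.971
v 0.301 3.723 2.185
v 0.052 3.714 2.47
v -0.117 3.583 2.783
v -0.18 3.352 3.076
v -0.128 3.054 3.304
v 0.031 2.736 3.432
v 0.273 2.445 3.442
v 0.562 2.227 3.332
v 0.853 2.113 3.118
v 1.102 2.123 2.833
v 1.271 2.253 2.52
v 1.334 2.484 2.228
v 1.282 2.782 2
v 1.123 3.1 1.871
v 2.795 -3.607 1.321
v 3.253 -3.302 1.471
v 2.945 -4.333 2.339
v 3.091 -3.19 1.574
v 2.883 -3.142 1.639
v 2.663 -3.165 1.656
v 2.462 -3.254 1.621
v 2.312 -3.398 1.541
v 2.236 -3.573 1.427
v 2.245 -3.753 1.297
v 2.337 -3.911 1.171
v 2.499 -4.023 1.067
v 2.706 -4.071 1.002
v 2.927 -4.049 0.986
v 3.127 -3.959 1.02
v 3.277 -3.815 1.101
v 3.354 -3.64 1.214
v 3.345 -3.46 1.344
f 2 4 1
f 5 2 1
f 1 4 3
f 3 5 1
f 2 8 4
f 6 2 5
f 6 8 2
f 4 8 3
f 7 5 3
f 3 8 7
f 7 6 5
f 8 6 7
f 10 12 9
f 13 10 9
f 9 12 11
f 11 13 9
f 10 16 12
f 14 10 13
f 14 16 10
f 12 16 11
f 15 13 11
f 11 16 15
f 15 14 13
f 16 14 15
f 17 28 22
f 17 22 18
f 17 18 24
f 17 24 27
f 17 27 28
f 18 22 26
f 22 28 21
f 28 27 19
f 27 24 23
f 24 18 25
f 20 26 21
f 20 21 19
f 20 19 23
f 20 23 25
f 20 25 26
f 21 26 22
f 19 21 28
f 23 19 27
f 25 23 24
f 26 25 18
f 30 29 32
f 30 32 31
f 32 29 33
f 32 33 31
f 33 29 34
f 33 34 31
f 34 29 35
f 34 35 31
f 35 29 36
f 35 36 31
f 36 29 37
f 36 37 31
f 37 29 38
f 37 38 31
f 38 29 39
f 38 39 31
f 39 29 40
f 39 40 31
f 40 29 41
f 40 41 31
f 41 29 42
f 41 42 31
f 42 29 43
f 42 43 31
f 43 29 44
f 43 44 31
f 44 29 45
f 44 45 31
f 45 29 46
f 45 46 31
f 46 29 30
f 46 30 31
f 48 47 50
f 48 50 49
f 50 47 51
f 50 51 49
f 51 47 52
f 51 52 49
f 52 47 53
f 52 53 49
f 53 47 54
f 53 54 49
f 54 47 55
f 54 55 49
f 55 47 56
f 55 56 49
f 56 47 57
f 56 57 49
f 57 47 58
f 57 58 49
f 58 47 59
f 58 59 49
f 59 47 60
f 59 60 49
f 60 47 61
f 60 61 49
f 61 47 62
f 61 62 49
f 62 47 63
f 62 63 49
f 63 47 64
f 63 64 49
f 64 47 48
f 64 48 49



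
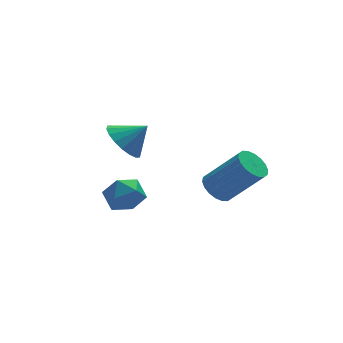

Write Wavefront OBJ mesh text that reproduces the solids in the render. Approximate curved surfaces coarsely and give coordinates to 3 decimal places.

v 1.986 0.142 -0.981
v 2.628 0.417 -1.327
v 3.837 -0.366 0.296
v 3.194 -0.642 0.641
v 2.529 0.682 -1.126
v 3.738 -0.102 0.497
v 2.323 0.84 -0.896
v 3.531 0.056 0.727
v 2.049 0.859 -0.683
v 3.258 0.076 0.94
v 1.763 0.737 -0.529
v 2.972 -0.047 1.094
v 1.521 0.496 -0.465
v 2.73 -0.287 1.158
v 1.371 0.186 -0.503
v 2.58 -0.598 1.12
v 1.343 -0.134 -0.636
v 2.552 -0.917 0.987
v 1.442 -0.398 -0.837
v 2.651 -1.182 0.786
v 1.649 -0.556 -1.067
v 2.857 -1.34 0.556
v 1.922 -0.576 -1.28
v 3.131 -1.359 0.343
v 2.208 -0.453 -1.434
v 3.417 -1.237 0.189
v 2.45 -0.213 -1.498
v 3.659 -0.996 0.125
v 2.6 0.098 -1.46
v 3.809 -0.686 0.163
v -1.776 0.492 2.333
v -1.109 0.755 1.651
v -0.864 0.288 3.147
v -1.201 1.137 1.85
v -1.408 1.391 2.145
v -1.687 1.467 2.477
v -1.984 1.35 2.781
v -2.24 1.063 2.996
v -2.404 0.663 3.079
v -2.444 0.228 3.015
v -2.351 -0.153 2.816
v -2.145 -0.407 2.521
v -1.865 -0.483 2.189
v -1.568 -0.366 1.885
v -1.313 -0.079 1.67
v -1.149 0.321 1.587
v -1.739 3.537 -2.532
v -0.947 4.081 -2.35
v -0.813 2.339 -2.99
v -0.021 2.883 -2.808
v -0.578 2.568 -2.069
v -1.15 3.309 -1.786
v -0.61 3.111 -3.554
v -1.182 3.852 -3.271
v -0.249 3.817 -2.982
v -0.229 3.482 -2.064
v -1.531 2.938 -3.276
v -1.511 2.603 -2.358
f 2 1 5
f 2 5 3
f 3 5 6
f 3 6 4
f 5 1 7
f 5 7 6
f 6 7 8
f 6 8 4
f 7 1 9
f 7 9 8
f 8 9 10
f 8 10 4
f 9 1 11
f 9 11 10
f 10 11 12
f 10 12 4
f 11 1 13
f 11 13 12
f 12 13 14
f 12 14 4
f 13 1 15
f 13 15 14
f 14 15 16
f 14 16 4
f 15 1 17
f 15 17 16
f 16 17 18
f 16 18 4
f 17 1 19
f 17 19 18
f 18 19 20
f 18 20 4
f 19 1 21
f 19 21 20
f 20 21 22
f 20 22 4
f 21 1 23
f 21 23 22
f 22 23 24
f 22 24 4
f 23 1 25
f 23 25 24
f 24 25 26
f 24 26 4
f 25 1 27
f 25 27 26
f 26 27 28
f 26 28 4
f 27 1 29
f 27 29 28
f 28 29 30
f 28 30 4
f 29 1 2
f 29 2 30
f 30 2 3
f 30 3 4
f 32 31 34
f 32 34 33
f 34 31 35
f 34 35 33
f 35 31 36
f 35 36 33
f 36 31 37
f 36 37 33
f 37 31 38
f 37 38 33
f 38 31 39
f 38 39 33
f 39 31 40
f 39 40 33
f 40 31 41
f 40 41 33
f 41 31 42
f 41 42 33
f 42 31 43
f 42 43 33
f 43 31 44
f 43 44 33
f 44 31 45
f 44 45 33
f 45 31 46
f 45 46 33
f 46 31 32
f 46 32 33
f 47 58 52
f 47 52 48
f 47 48 54
f 47 54 57
f 47 57 58
f 48 52 56
f 52 58 51
f 58 57 49
f 57 54 53
f 54 48 55
f 50 56 51
f 50 51 49
f 50 49 53
f 50 53 55
f 50 55 56
f 51 56 52
f 49 51 58
f 53 49 57
f 55 53 54
f 56 55 48



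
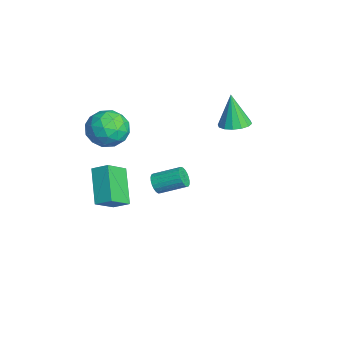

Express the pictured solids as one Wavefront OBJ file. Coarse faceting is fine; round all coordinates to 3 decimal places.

v -3.876 -2.075 2.554
v -3.093 -2.366 3.193
v -4.007 -3.674 1.987
v -3.224 -3.965 2.626
v -4.154 -3.686 3.028
v -4.074 -2.698 3.378
v -3.026 -3.342 1.802
v -2.946 -2.354 2.152
v -2.568 -3.149 2.728
v -3.265 -3.361 3.486
v -3.835 -2.679 1.694
v -4.532 -2.891 2.452
v -3.474 -2.08 2.923
v -3.626 -3.96 2.257
v -4.173 -3.796 2.493
v -3.713 -3.966 2.869
v -4.05 -2.275 3.032
v -3.589 -2.446 3.408
v -4.213 -3.222 3.311
v -3.511 -3.594 1.772
v -3.05 -3.765 2.148
v -3.387 -2.074 2.311
v -2.927 -2.244 2.687
v -2.887 -2.818 1.869
v -2.704 -2.711 3.025
v -2.781 -3.651 2.692
v -2.665 -3.285 2.208
v -2.618 -2.704 2.414
v -3.114 -2.836 3.471
v -3.191 -3.776 3.138
v -3.738 -3.612 3.374
v -3.69 -3.031 3.58
v -2.805 -3.296 3.198
v -3.909 -2.264 2.042
v -3.986 -3.204 1.709
v -3.41 -3.009 1.6
v -3.362 -2.428 1.806
v -4.319 -2.389 2.488
v -4.396 -3.329 2.155
v -4.482 -3.336 2.766
v -4.435 -2.755 2.972
v -4.295 -2.744 1.982
v -3.596 -3.754 0.027
v -3.189 -3.09 0.457
v -4.218 -2.852 -0.779
v -3.811 -2.188 -0.349
v -2.109 -3.852 -1.231
v -1.702 -3.188 -0.801
v -2.731 -2.95 -2.037
v -2.324 -2.286 -1.607
v -2.928 2.485 2.571
v -2.38 2.969 2.737
v -3.332 2.375 4.229
v -2.693 3.19 2.675
v -3.07 3.221 2.585
v -3.408 3.055 2.492
v -3.618 2.737 2.419
v -3.642 2.35 2.388
v -3.476 2 2.405
v -3.162 1.78 2.467
v -2.786 1.749 2.557
v -2.447 1.914 2.651
v -2.238 2.233 2.723
v -2.213 2.619 2.755
v 0.449 -1.623 1.709
v 0.862 -1.604 1.394
v 1.224 -0.479 1.936
v 0.811 -0.497 2.251
v 0.712 -1.5 1.278
v 1.074 -0.375 1.819
v 0.517 -1.417 1.237
v 0.879 -0.292 1.778
v 0.31 -1.37 1.277
v 0.672 -0.245 1.818
v 0.127 -1.366 1.392
v 0.489 -0.241 1.933
v -0.001 -1.407 1.562
v 0.362 -0.282 2.103
v -0.05 -1.485 1.757
v 0.312 -0.36 2.298
v -0.014 -1.587 1.944
v 0.349 -0.462 2.486
v 0.103 -1.695 2.091
v 0.465 -0.57 2.632
v 0.28 -1.79 2.171
v 0.642 -0.665 2.713
v 0.485 -1.857 2.172
v 0.847 -0.732 2.713
v 0.685 -1.883 2.093
v 1.047 -0.758 2.634
v 0.843 -1.864 1.947
v 1.205 -0.739 2.488
v 0.934 -1.803 1.76
v 1.296 -0.678 2.302
v 0.941 -1.711 1.565
v 1.303 -0.586 2.106
f 1 38 17
f 38 12 41
f 17 41 6
f 38 41 17
f 1 17 13
f 17 6 18
f 13 18 2
f 17 18 13
f 1 13 22
f 13 2 23
f 22 23 8
f 13 23 22
f 1 22 34
f 22 8 37
f 34 37 11
f 22 37 34
f 1 34 38
f 34 11 42
f 38 42 12
f 34 42 38
f 2 18 29
f 18 6 32
f 29 32 10
f 18 32 29
f 6 41 19
f 41 12 40
f 19 40 5
f 41 40 19
f 12 42 39
f 42 11 35
f 39 35 3
f 42 35 39
f 11 37 36
f 37 8 24
f 36 24 7
f 37 24 36
f 8 23 28
f 23 2 25
f 28 25 9
f 23 25 28
f 4 30 16
f 30 10 31
f 16 31 5
f 30 31 16
f 4 16 14
f 16 5 15
f 14 15 3
f 16 15 14
f 4 14 21
f 14 3 20
f 21 20 7
f 14 20 21
f 4 21 26
f 21 7 27
f 26 27 9
f 21 27 26
f 4 26 30
f 26 9 33
f 30 33 10
f 26 33 30
f 5 31 19
f 31 10 32
f 19 32 6
f 31 32 19
f 3 15 39
f 15 5 40
f 39 40 12
f 15 40 39
f 7 20 36
f 20 3 35
f 36 35 11
f 20 35 36
f 9 27 28
f 27 7 24
f 28 24 8
f 27 24 28
f 10 33 29
f 33 9 25
f 29 25 2
f 33 25 29
f 44 46 43
f 47 44 43
f 43 46 45
f 45 47 43
f 44 50 46
f 48 44 47
f 48 50 44
f 46 50 45
f 49 47 45
f 45 50 49
f 49 48 47
f 50 48 49
f 52 51 54
f 52 54 53
f 54 51 55
f 54 55 53
f 55 51 56
f 55 56 53
f 56 51 57
f 56 57 53
f 57 51 58
f 57 58 53
f 58 51 59
f 58 59 53
f 59 51 60
f 59 60 53
f 60 51 61
f 60 61 53
f 61 51 62
f 61 62 53
f 62 51 63
f 62 63 53
f 63 51 64
f 63 64 53
f 64 51 52
f 64 52 53
f 66 65 69
f 66 69 67
f 67 69 70
f 67 70 68
f 69 65 71
f 69 71 70
f 70 71 72
f 70 72 68
f 71 65 73
f 71 73 72
f 72 73 74
f 72 74 68
f 73 65 75
f 73 75 74
f 74 75 76
f 74 76 68
f 75 65 77
f 75 77 76
f 76 77 78
f 76 78 68
f 77 65 79
f 77 79 78
f 78 79 80
f 78 80 68
f 79 65 81
f 79 81 80
f 80 81 82
f 80 82 68
f 81 65 83
f 81 83 82
f 82 83 84
f 82 84 68
f 83 65 85
f 83 85 84
f 84 85 86
f 84 86 68
f 85 65 87
f 85 87 86
f 86 87 88
f 86 88 68
f 87 65 89
f 87 89 88
f 88 89 90
f 88 90 68
f 89 65 91
f 89 91 90
f 90 91 92
f 90 92 68
f 91 65 93
f 91 93 92
f 92 93 94
f 92 94 68
f 93 65 95
f 93 95 94
f 94 95 96
f 94 96 68
f 95 65 66
f 95 66 96
f 96 66 67
f 96 67 68



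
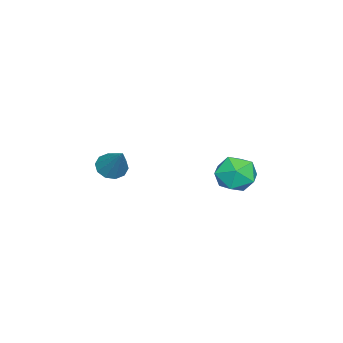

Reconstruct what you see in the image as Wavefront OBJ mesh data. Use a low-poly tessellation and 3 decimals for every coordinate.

v -1.985 3.123 -0.594
v -1.237 3.903 -0.245
v -0.763 2.497 -1.815
v -0.015 3.277 -1.466
v -0.3 2.416 -0.782
v -1.055 2.803 -0.027
v -0.945 3.597 -2.033
v -1.7 3.984 -1.278
v -0.594 4.195 -1.134
v -0.195 3.466 -0.36
v -1.805 2.934 -1.7
v -1.406 2.205 -0.926
v -0.834 -2.77 -1.589
v -0.365 -2.4 -2.121
v 0.174 -1.81 -0.031
v -0.76 -2.114 -2.041
v -1.184 -2.079 -1.789
v -1.474 -2.308 -1.46
v -1.52 -2.713 -1.181
v -1.303 -3.14 -1.058
v -0.908 -3.426 -1.137
v -0.484 -3.461 -1.39
v -0.194 -3.233 -1.718
v -0.149 -2.827 -1.998
f 1 12 6
f 1 6 2
f 1 2 8
f 1 8 11
f 1 11 12
f 2 6 10
f 6 12 5
f 12 11 3
f 11 8 7
f 8 2 9
f 4 10 5
f 4 5 3
f 4 3 7
f 4 7 9
f 4 9 10
f 5 10 6
f 3 5 12
f 7 3 11
f 9 7 8
f 10 9 2
f 14 13 16
f 14 16 15
f 16 13 17
f 16 17 15
f 17 13 18
f 17 18 15
f 18 13 19
f 18 19 15
f 19 13 20
f 19 20 15
f 20 13 21
f 20 21 15
f 21 13 22
f 21 22 15
f 22 13 23
f 22 23 15
f 23 13 24
f 23 24 15
f 24 13 14
f 24 14 15



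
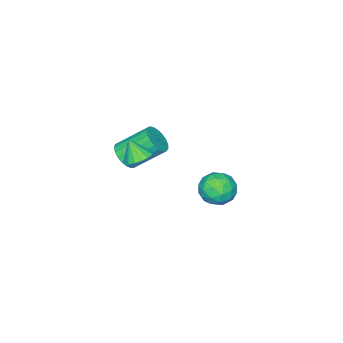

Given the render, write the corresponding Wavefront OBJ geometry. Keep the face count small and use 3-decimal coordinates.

v -3.161 -4.287 -4.321
v -2.6 -4.387 -3.789
v -3.538 -3.253 -2.587
v -4.099 -3.153 -3.119
v -2.493 -4.127 -3.951
v -3.431 -2.993 -2.749
v -2.502 -3.895 -4.177
v -3.44 -2.761 -2.975
v -2.625 -3.73 -4.428
v -3.563 -2.596 -3.226
v -2.841 -3.662 -4.661
v -3.779 -2.528 -3.459
v -3.112 -3.702 -4.835
v -4.05 -2.568 -3.633
v -3.391 -3.843 -4.92
v -4.329 -2.709 -3.718
v -3.631 -4.061 -4.901
v -4.569 -2.927 -3.699
v -3.789 -4.318 -4.782
v -4.727 -3.184 -3.58
v -3.839 -4.569 -4.584
v -4.777 -3.435 -3.382
v -3.772 -4.772 -4.34
v -4.709 -3.638 -3.138
v -3.599 -4.891 -4.092
v -4.536 -3.757 -2.89
v -3.35 -4.905 -3.885
v -4.288 -3.771 -2.683
v -3.068 -4.813 -3.752
v -4.006 -3.679 -2.551
v -2.803 -4.63 -3.718
v -3.741 -3.495 -2.517
v -2.188 -2.578 -2.908
v -1.479 -2.547 -2.932
v -2.132 -3.102 -1.932
v -1.568 -2.26 -2.773
v -1.798 -2.046 -2.645
v -2.119 -1.954 -2.577
v -2.454 -2.004 -2.585
v -2.729 -2.187 -2.668
v -2.88 -2.459 -2.805
v -2.872 -2.758 -2.966
v -2.707 -3.016 -3.114
v -2.424 -3.173 -3.215
v -2.086 -3.194 -3.245
v -1.771 -3.074 -3.199
v -1.552 -2.841 -3.085
v -2.823 2.495 -3.005
v -1.949 2.268 -3.155
v -3.151 1.072 -2.765
v -2.277 0.845 -2.915
v -2.505 1.318 -2.166
v -2.302 2.197 -2.314
v -2.798 1.143 -3.606
v -2.595 2.022 -3.754
v -1.934 1.432 -3.527
v -1.753 1.541 -2.637
v -3.347 1.799 -3.283
v -3.166 1.908 -2.393
v -2.357 2.507 -3.101
v -2.743 0.833 -2.819
v -2.877 1.111 -2.379
v -2.363 0.978 -2.467
v -2.564 2.465 -2.607
v -2.051 2.332 -2.695
v -2.378 1.773 -2.113
v -3.049 1.008 -3.225
v -2.536 0.875 -3.313
v -2.737 2.362 -3.453
v -2.223 2.229 -3.541
v -2.722 1.567 -3.807
v -1.835 1.882 -3.408
v -2.028 1.045 -3.267
v -2.334 1.22 -3.673
v -2.214 1.737 -3.76
v -1.728 1.946 -2.884
v -1.921 1.109 -2.744
v -2.055 1.387 -2.303
v -1.936 1.904 -2.39
v -1.719 1.454 -3.103
v -3.179 2.231 -3.176
v -3.372 1.394 -3.036
v -3.164 1.436 -3.53
v -3.045 1.953 -3.617
v -3.072 2.295 -2.653
v -3.265 1.458 -2.512
v -2.886 1.603 -2.16
v -2.766 2.12 -2.247
v -3.381 1.886 -2.817
f 2 1 5
f 2 5 3
f 3 5 6
f 3 6 4
f 5 1 7
f 5 7 6
f 6 7 8
f 6 8 4
f 7 1 9
f 7 9 8
f 8 9 10
f 8 10 4
f 9 1 11
f 9 11 10
f 10 11 12
f 10 12 4
f 11 1 13
f 11 13 12
f 12 13 14
f 12 14 4
f 13 1 15
f 13 15 14
f 14 15 16
f 14 16 4
f 15 1 17
f 15 17 16
f 16 17 18
f 16 18 4
f 17 1 19
f 17 19 18
f 18 19 20
f 18 20 4
f 19 1 21
f 19 21 20
f 20 21 22
f 20 22 4
f 21 1 23
f 21 23 22
f 22 23 24
f 22 24 4
f 23 1 25
f 23 25 24
f 24 25 26
f 24 26 4
f 25 1 27
f 25 27 26
f 26 27 28
f 26 28 4
f 27 1 29
f 27 29 28
f 28 29 30
f 28 30 4
f 29 1 31
f 29 31 30
f 30 31 32
f 30 32 4
f 31 1 2
f 31 2 32
f 32 2 3
f 32 3 4
f 34 33 36
f 34 36 35
f 36 33 37
f 36 37 35
f 37 33 38
f 37 38 35
f 38 33 39
f 38 39 35
f 39 33 40
f 39 40 35
f 40 33 41
f 40 41 35
f 41 33 42
f 41 42 35
f 42 33 43
f 42 43 35
f 43 33 44
f 43 44 35
f 44 33 45
f 44 45 35
f 45 33 46
f 45 46 35
f 46 33 47
f 46 47 35
f 47 33 34
f 47 34 35
f 48 85 64
f 85 59 88
f 64 88 53
f 85 88 64
f 48 64 60
f 64 53 65
f 60 65 49
f 64 65 60
f 48 60 69
f 60 49 70
f 69 70 55
f 60 70 69
f 48 69 81
f 69 55 84
f 81 84 58
f 69 84 81
f 48 81 85
f 81 58 89
f 85 89 59
f 81 89 85
f 49 65 76
f 65 53 79
f 76 79 57
f 65 79 76
f 53 88 66
f 88 59 87
f 66 87 52
f 88 87 66
f 59 89 86
f 89 58 82
f 86 82 50
f 89 82 86
f 58 84 83
f 84 55 71
f 83 71 54
f 84 71 83
f 55 70 75
f 70 49 72
f 75 72 56
f 70 72 75
f 51 77 63
f 77 57 78
f 63 78 52
f 77 78 63
f 51 63 61
f 63 52 62
f 61 62 50
f 63 62 61
f 51 61 68
f 61 50 67
f 68 67 54
f 61 67 68
f 51 68 73
f 68 54 74
f 73 74 56
f 68 74 73
f 51 73 77
f 73 56 80
f 77 80 57
f 73 80 77
f 52 78 66
f 78 57 79
f 66 79 53
f 78 79 66
f 50 62 86
f 62 52 87
f 86 87 59
f 62 87 86
f 54 67 83
f 67 50 82
f 83 82 58
f 67 82 83
f 56 74 75
f 74 54 71
f 75 71 55
f 74 71 75
f 57 80 76
f 80 56 72
f 76 72 49
f 80 72 76



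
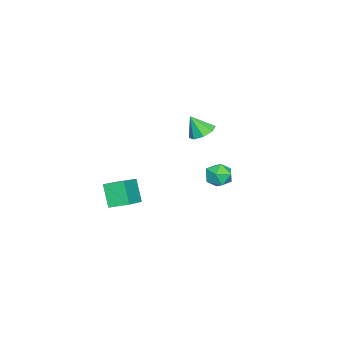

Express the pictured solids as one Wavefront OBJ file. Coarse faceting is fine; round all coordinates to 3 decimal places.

v -0.375 1.279 0.947
v 0.351 1.062 1.066
v -0.771 0.338 1.654
v -0.045 0.121 1.773
v -0.305 0.774 2.08
v -0.06 1.356 1.643
v -0.36 0.044 1.077
v -0.115 0.626 0.64
v 0.361 0.299 1.146
v 0.395 0.75 1.766
v -0.815 0.65 0.954
v -0.781 1.101 1.574
v 3.513 -2.761 0.764
v 2.984 -3.223 1.893
v 3.358 -1.804 1.083
v 2.829 -2.267 2.212
v 5.051 -2.753 1.488
v 4.522 -3.216 2.617
v 4.896 -1.797 1.807
v 4.367 -2.259 2.936
v -2.051 -0.77 3.034
v -1.392 -0.47 3.124
v -1.929 -1.35 4.066
v -1.8 -0.16 3.347
v -2.355 -0.208 3.386
v -2.733 -0.584 3.219
v -2.711 -1.07 2.944
v -2.303 -1.38 2.721
v -1.747 -1.332 2.682
v -1.37 -0.955 2.849
f 1 12 6
f 1 6 2
f 1 2 8
f 1 8 11
f 1 11 12
f 2 6 10
f 6 12 5
f 12 11 3
f 11 8 7
f 8 2 9
f 4 10 5
f 4 5 3
f 4 3 7
f 4 7 9
f 4 9 10
f 5 10 6
f 3 5 12
f 7 3 11
f 9 7 8
f 10 9 2
f 14 16 13
f 17 14 13
f 13 16 15
f 15 17 13
f 14 20 16
f 18 14 17
f 18 20 14
f 16 20 15
f 19 17 15
f 15 20 19
f 19 18 17
f 20 18 19
f 22 21 24
f 22 24 23
f 24 21 25
f 24 25 23
f 25 21 26
f 25 26 23
f 26 21 27
f 26 27 23
f 27 21 28
f 27 28 23
f 28 21 29
f 28 29 23
f 29 21 30
f 29 30 23
f 30 21 22
f 30 22 23



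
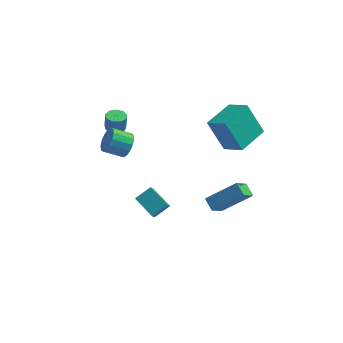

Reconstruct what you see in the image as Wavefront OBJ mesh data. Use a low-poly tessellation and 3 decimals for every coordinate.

v -3.836 3.529 -0.483
v -3.223 3.74 -0.532
v -3.171 3.822 0.473
v -3.784 3.611 0.523
v -3.504 4.084 -0.545
v -3.451 4.166 0.46
v -3.94 4.169 -0.529
v -3.888 4.251 0.476
v -4.328 3.954 -0.492
v -4.275 4.036 0.514
v -4.485 3.541 -0.45
v -4.433 3.623 0.556
v -4.339 3.121 -0.423
v -4.287 3.204 0.582
v -3.958 2.893 -0.424
v -3.905 2.975 0.581
v -3.52 2.962 -0.453
v -3.467 3.044 0.552
v -3.229 3.296 -0.495
v -3.177 3.379 0.51
v 2.414 -3.918 1.191
v 4.076 -3.433 2.38
v 2.855 -2.99 0.196
v 4.517 -2.506 1.385
v 2.863 -4.534 0.815
v 4.525 -4.05 2.004
v 3.304 -3.607 -0.18
v 4.966 -3.122 1.009
v -1.913 -0.326 -3.403
v -1.97 -0.955 -2.628
v -1.114 0.287 -2.847
v -1.172 -0.342 -2.072
v -0.808 -1.198 -4.028
v -0.866 -1.827 -3.253
v -0.01 -0.585 -3.472
v -0.067 -1.214 -2.697
v 1.854 1.269 2.903
v 2.966 0.533 3.694
v 2.897 3.015 3.063
v 4.009 2.279 3.853
v 2.891 0.821 1.027
v 4.003 0.085 1.817
v 3.934 2.567 1.186
v 5.046 1.831 1.977
v -2.865 1.959 -0.586
v -2.554 2.307 0.124
v -3.703 2.089 0.736
v -4.015 1.741 0.026
v -2.735 2.642 -0.096
v -3.884 2.423 0.515
v -2.951 2.794 -0.448
v -4.1 2.575 0.163
v -3.144 2.722 -0.837
v -4.293 2.504 -0.226
v -3.262 2.446 -1.158
v -4.412 2.227 -0.547
v -3.275 2.039 -1.326
v -4.424 1.821 -0.715
v -3.177 1.611 -1.296
v -4.326 1.393 -0.684
v -2.996 1.277 -1.075
v -4.145 1.058 -0.464
v -2.78 1.125 -0.723
v -3.929 0.906 -0.112
v -2.587 1.196 -0.334
v -3.736 0.978 0.277
v -2.468 1.473 -0.013
v -3.618 1.254 0.598
v -2.456 1.879 0.155
v -3.605 1.661 0.766
f 2 1 5
f 2 5 3
f 3 5 6
f 3 6 4
f 5 1 7
f 5 7 6
f 6 7 8
f 6 8 4
f 7 1 9
f 7 9 8
f 8 9 10
f 8 10 4
f 9 1 11
f 9 11 10
f 10 11 12
f 10 12 4
f 11 1 13
f 11 13 12
f 12 13 14
f 12 14 4
f 13 1 15
f 13 15 14
f 14 15 16
f 14 16 4
f 15 1 17
f 15 17 16
f 16 17 18
f 16 18 4
f 17 1 19
f 17 19 18
f 18 19 20
f 18 20 4
f 19 1 2
f 19 2 20
f 20 2 3
f 20 3 4
f 22 24 21
f 25 22 21
f 21 24 23
f 23 25 21
f 22 28 24
f 26 22 25
f 26 28 22
f 24 28 23
f 27 25 23
f 23 28 27
f 27 26 25
f 28 26 27
f 30 32 29
f 33 30 29
f 29 32 31
f 31 33 29
f 30 36 32
f 34 30 33
f 34 36 30
f 32 36 31
f 35 33 31
f 31 36 35
f 35 34 33
f 36 34 35
f 38 40 37
f 41 38 37
f 37 40 39
f 39 41 37
f 38 44 40
f 42 38 41
f 42 44 38
f 40 44 39
f 43 41 39
f 39 44 43
f 43 42 41
f 44 42 43
f 46 45 49
f 46 49 47
f 47 49 50
f 47 50 48
f 49 45 51
f 49 51 50
f 50 51 52
f 50 52 48
f 51 45 53
f 51 53 52
f 52 53 54
f 52 54 48
f 53 45 55
f 53 55 54
f 54 55 56
f 54 56 48
f 55 45 57
f 55 57 56
f 56 57 58
f 56 58 48
f 57 45 59
f 57 59 58
f 58 59 60
f 58 60 48
f 59 45 61
f 59 61 60
f 60 61 62
f 60 62 48
f 61 45 63
f 61 63 62
f 62 63 64
f 62 64 48
f 63 45 65
f 63 65 64
f 64 65 66
f 64 66 48
f 65 45 67
f 65 67 66
f 66 67 68
f 66 68 48
f 67 45 69
f 67 69 68
f 68 69 70
f 68 70 48
f 69 45 46
f 69 46 70
f 70 46 47
f 70 47 48



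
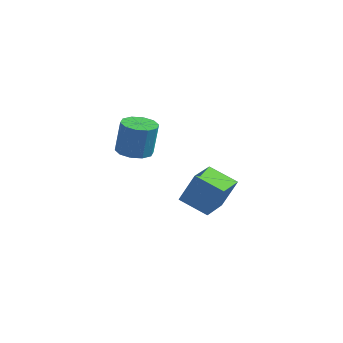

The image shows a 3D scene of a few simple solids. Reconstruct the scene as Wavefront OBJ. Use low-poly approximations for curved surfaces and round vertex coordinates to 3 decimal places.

v 0.208 0.924 -4.233
v 0.934 1.34 -2.417
v 0.076 2.861 -4.624
v 0.802 3.277 -2.808
v 1.918 0.903 -4.912
v 2.644 1.319 -3.096
v 1.786 2.84 -5.303
v 2.512 3.256 -3.487
v -0.408 -2.676 1.249
v 0.382 -2.117 1.095
v 0.558 -1.845 2.998
v -0.232 -2.404 3.151
v -0.106 -1.757 1.089
v 0.071 -1.486 2.992
v -0.709 -1.749 1.144
v -0.532 -1.477 3.047
v -1.197 -2.095 1.239
v -1.021 -1.823 3.142
v -1.384 -2.662 1.337
v -1.208 -2.391 3.24
v -1.198 -3.235 1.402
v -1.022 -2.963 3.305
v -0.711 -3.594 1.408
v -0.534 -3.323 3.311
v -0.108 -3.603 1.353
v 0.069 -3.331 3.256
v 0.381 -3.257 1.258
v 0.557 -2.985 3.161
v 0.568 -2.689 1.16
v 0.744 -2.418 3.063
f 2 4 1
f 5 2 1
f 1 4 3
f 3 5 1
f 2 8 4
f 6 2 5
f 6 8 2
f 4 8 3
f 7 5 3
f 3 8 7
f 7 6 5
f 8 6 7
f 10 9 13
f 10 13 11
f 11 13 14
f 11 14 12
f 13 9 15
f 13 15 14
f 14 15 16
f 14 16 12
f 15 9 17
f 15 17 16
f 16 17 18
f 16 18 12
f 17 9 19
f 17 19 18
f 18 19 20
f 18 20 12
f 19 9 21
f 19 21 20
f 20 21 22
f 20 22 12
f 21 9 23
f 21 23 22
f 22 23 24
f 22 24 12
f 23 9 25
f 23 25 24
f 24 25 26
f 24 26 12
f 25 9 27
f 25 27 26
f 26 27 28
f 26 28 12
f 27 9 29
f 27 29 28
f 28 29 30
f 28 30 12
f 29 9 10
f 29 10 30
f 30 10 11
f 30 11 12



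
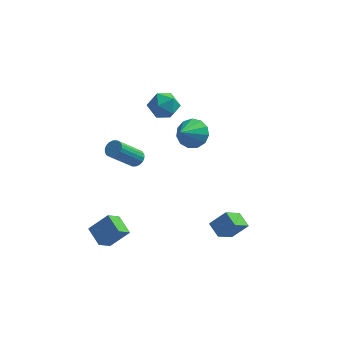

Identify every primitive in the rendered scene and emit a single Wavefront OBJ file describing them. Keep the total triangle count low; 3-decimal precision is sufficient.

v -4.004 -3.109 -4.18
v -4.463 -3.885 -3.435
v -2.958 -2.742 -3.155
v -3.417 -3.518 -2.409
v -3.223 -4.022 -4.651
v -3.682 -4.798 -3.905
v -2.177 -3.655 -3.625
v -2.636 -4.431 -2.88
v 0.723 -0.248 2.567
v 1.518 -0.779 2.31
v 0.237 -1.472 3.593
v 1.67 -0.471 2.75
v 1.522 -0.092 3.131
v 1.119 0.237 3.333
v 0.592 0.413 3.292
v 0.105 0.378 3.021
v -0.184 0.145 2.605
v -0.186 -0.213 2.177
v 0.101 -0.582 1.873
v 0.586 -0.845 1.789
v 1.114 -0.919 1.952
v -2.054 3.265 2.524
v -1.127 3.353 2.941
v -1.673 1.747 1.999
v -0.746 1.835 2.416
v -1.57 1.765 3.014
v -1.805 2.703 3.338
v -0.995 2.397 1.602
v -1.23 3.335 1.926
v -0.473 2.817 2.371
v -0.828 2.426 3.243
v -1.972 2.674 1.697
v -2.327 2.283 2.569
v -1.817 -3.454 2.743
v -1.327 -3.607 2.966
v -2.332 -4.618 4.481
v -2.823 -4.466 4.257
v -1.375 -3.39 3.08
v -2.38 -4.401 4.594
v -1.51 -3.186 3.126
v -2.515 -4.197 4.641
v -1.706 -3.035 3.097
v -2.711 -4.046 4.611
v -1.925 -2.967 2.997
v -2.93 -3.978 4.512
v -2.122 -2.996 2.847
v -3.127 -4.007 4.362
v -2.258 -3.115 2.677
v -3.263 -4.127 4.191
v -2.308 -3.302 2.519
v -3.313 -4.313 4.034
v -2.26 -3.519 2.406
v -3.265 -4.53 3.92
v -2.125 -3.723 2.359
v -3.13 -4.734 3.874
v -1.929 -3.874 2.389
v -2.934 -4.885 3.903
v -1.71 -3.942 2.488
v -2.715 -4.953 4.003
v -1.513 -3.913 2.638
v -2.518 -4.924 4.153
v -1.377 -3.793 2.809
v -2.382 -4.805 4.323
v 2.773 -2.166 -3.451
v 2.157 -3.219 -2.527
v 3.653 -1.899 -2.56
v 3.036 -2.951 -1.636
v 3.384 -2.869 -3.844
v 2.767 -3.921 -2.92
v 4.263 -2.601 -2.953
v 3.647 -3.654 -2.029
f 2 4 1
f 5 2 1
f 1 4 3
f 3 5 1
f 2 8 4
f 6 2 5
f 6 8 2
f 4 8 3
f 7 5 3
f 3 8 7
f 7 6 5
f 8 6 7
f 10 9 12
f 10 12 11
f 12 9 13
f 12 13 11
f 13 9 14
f 13 14 11
f 14 9 15
f 14 15 11
f 15 9 16
f 15 16 11
f 16 9 17
f 16 17 11
f 17 9 18
f 17 18 11
f 18 9 19
f 18 19 11
f 19 9 20
f 19 20 11
f 20 9 21
f 20 21 11
f 21 9 10
f 21 10 11
f 22 33 27
f 22 27 23
f 22 23 29
f 22 29 32
f 22 32 33
f 23 27 31
f 27 33 26
f 33 32 24
f 32 29 28
f 29 23 30
f 25 31 26
f 25 26 24
f 25 24 28
f 25 28 30
f 25 30 31
f 26 31 27
f 24 26 33
f 28 24 32
f 30 28 29
f 31 30 23
f 35 34 38
f 35 38 36
f 36 38 39
f 36 39 37
f 38 34 40
f 38 40 39
f 39 40 41
f 39 41 37
f 40 34 42
f 40 42 41
f 41 42 43
f 41 43 37
f 42 34 44
f 42 44 43
f 43 44 45
f 43 45 37
f 44 34 46
f 44 46 45
f 45 46 47
f 45 47 37
f 46 34 48
f 46 48 47
f 47 48 49
f 47 49 37
f 48 34 50
f 48 50 49
f 49 50 51
f 49 51 37
f 50 34 52
f 50 52 51
f 51 52 53
f 51 53 37
f 52 34 54
f 52 54 53
f 53 54 55
f 53 55 37
f 54 34 56
f 54 56 55
f 55 56 57
f 55 57 37
f 56 34 58
f 56 58 57
f 57 58 59
f 57 59 37
f 58 34 60
f 58 60 59
f 59 60 61
f 59 61 37
f 60 34 62
f 60 62 61
f 61 62 63
f 61 63 37
f 62 34 35
f 62 35 63
f 63 35 36
f 63 36 37
f 65 67 64
f 68 65 64
f 64 67 66
f 66 68 64
f 65 71 67
f 69 65 68
f 69 71 65
f 67 71 66
f 70 68 66
f 66 71 70
f 70 69 68
f 71 69 70

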